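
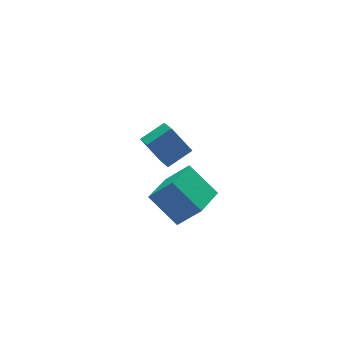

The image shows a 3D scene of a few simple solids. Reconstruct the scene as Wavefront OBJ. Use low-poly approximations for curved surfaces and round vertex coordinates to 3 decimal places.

v 1.188 -2.749 -2.136
v 0.457 -1.377 -0.831
v 0.346 -2 -3.395
v -0.385 -0.628 -2.09
v 2.765 -1.572 -2.49
v 2.034 -0.2 -1.185
v 1.923 -0.823 -3.749
v 1.192 0.549 -2.444
v -0.955 -0.973 2.631
v -1.251 -2.152 3.242
v 0.276 -0.97 3.232
v -0.02 -2.149 3.843
v -0.36 -1.751 1.417
v -0.656 -2.93 2.028
v 0.871 -1.748 2.018
v 0.575 -2.927 2.629
f 2 4 1
f 5 2 1
f 1 4 3
f 3 5 1
f 2 8 4
f 6 2 5
f 6 8 2
f 4 8 3
f 7 5 3
f 3 8 7
f 7 6 5
f 8 6 7
f 10 12 9
f 13 10 9
f 9 12 11
f 11 13 9
f 10 16 12
f 14 10 13
f 14 16 10
f 12 16 11
f 15 13 11
f 11 16 15
f 15 14 13
f 16 14 15



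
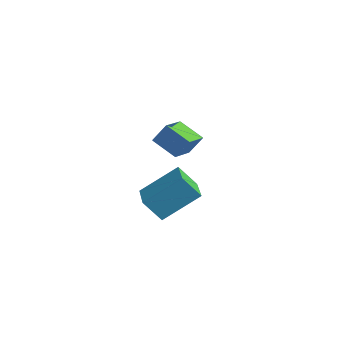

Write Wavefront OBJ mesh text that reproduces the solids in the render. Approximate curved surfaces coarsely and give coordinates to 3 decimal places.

v 0.576 -1.374 -2.164
v 0.012 -1.966 -1.128
v 1.395 0.117 -0.866
v 0.831 -0.475 0.17
v 1.969 -2.325 -1.95
v 1.405 -2.917 -0.914
v 2.788 -0.834 -0.652
v 2.224 -1.426 0.384
v 4.463 -3.683 3.359
v 3.375 -3.982 3.982
v 3.947 -2.518 3.016
v 2.859 -2.817 3.64
v 4.841 -3.263 4.22
v 3.753 -3.562 4.844
v 4.325 -2.098 3.878
v 3.237 -2.397 4.501
f 2 4 1
f 5 2 1
f 1 4 3
f 3 5 1
f 2 8 4
f 6 2 5
f 6 8 2
f 4 8 3
f 7 5 3
f 3 8 7
f 7 6 5
f 8 6 7
f 10 12 9
f 13 10 9
f 9 12 11
f 11 13 9
f 10 16 12
f 14 10 13
f 14 16 10
f 12 16 11
f 15 13 11
f 11 16 15
f 15 14 13
f 16 14 15



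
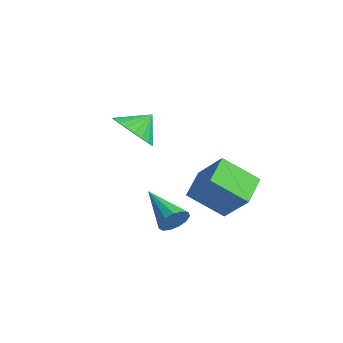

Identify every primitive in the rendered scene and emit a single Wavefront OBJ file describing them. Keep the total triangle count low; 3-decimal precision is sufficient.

v 2.326 -0.455 1.76
v 3.494 -0.116 2.904
v 3.053 0.778 0.652
v 4.221 1.117 1.796
v 3.219 -1.517 1.164
v 4.387 -1.178 2.308
v 3.946 -0.284 0.056
v 5.114 0.055 1.2
v -0.188 -1.924 3.329
v 0.726 -2.334 3.676
v -0.112 -1.076 4.131
v 0.86 -2.072 3.385
v 0.834 -1.787 3.086
v 0.653 -1.523 2.824
v 0.344 -1.321 2.639
v -0.047 -1.21 2.559
v -0.459 -1.208 2.596
v -0.829 -1.315 2.745
v -1.102 -1.515 2.983
v -1.236 -1.777 3.273
v -1.211 -2.062 3.572
v -1.029 -2.326 3.834
v -0.72 -2.528 4.019
v -0.33 -2.639 4.099
v 0.082 -2.641 4.062
v 0.453 -2.534 3.913
v 4.712 -2.879 0.745
v 5.02 -3.072 1.296
v 3.028 -3.021 1.635
v 4.997 -2.701 1.313
v 4.884 -2.387 1.149
v 4.717 -2.229 0.857
v 4.547 -2.277 0.53
v 4.43 -2.517 0.27
v 4.403 -2.871 0.162
v 4.473 -3.228 0.238
v 4.62 -3.474 0.475
v 4.795 -3.532 0.798
v 4.944 -3.382 1.104
f 2 4 1
f 5 2 1
f 1 4 3
f 3 5 1
f 2 8 4
f 6 2 5
f 6 8 2
f 4 8 3
f 7 5 3
f 3 8 7
f 7 6 5
f 8 6 7
f 10 9 12
f 10 12 11
f 12 9 13
f 12 13 11
f 13 9 14
f 13 14 11
f 14 9 15
f 14 15 11
f 15 9 16
f 15 16 11
f 16 9 17
f 16 17 11
f 17 9 18
f 17 18 11
f 18 9 19
f 18 19 11
f 19 9 20
f 19 20 11
f 20 9 21
f 20 21 11
f 21 9 22
f 21 22 11
f 22 9 23
f 22 23 11
f 23 9 24
f 23 24 11
f 24 9 25
f 24 25 11
f 25 9 26
f 25 26 11
f 26 9 10
f 26 10 11
f 28 27 30
f 28 30 29
f 30 27 31
f 30 31 29
f 31 27 32
f 31 32 29
f 32 27 33
f 32 33 29
f 33 27 34
f 33 34 29
f 34 27 35
f 34 35 29
f 35 27 36
f 35 36 29
f 36 27 37
f 36 37 29
f 37 27 38
f 37 38 29
f 38 27 39
f 38 39 29
f 39 27 28
f 39 28 29



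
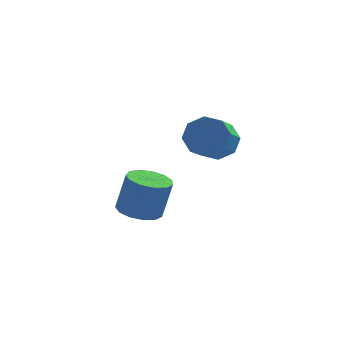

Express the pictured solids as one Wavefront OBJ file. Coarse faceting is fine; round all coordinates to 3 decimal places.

v 0.875 -1.647 1.943
v 1.801 -1.714 2.141
v 1.512 -3.02 3.055
v 0.585 -2.953 2.857
v 1.444 -1.3 2.62
v 1.154 -2.606 3.534
v 0.753 -1.089 2.702
v 0.463 -2.395 3.616
v 0.133 -1.205 2.34
v -0.156 -2.511 3.254
v -0.052 -1.58 1.745
v -0.341 -2.886 2.659
v 0.306 -1.994 1.266
v 0.016 -3.3 2.18
v 0.997 -2.205 1.184
v 0.707 -3.511 2.098
v 1.616 -2.089 1.546
v 1.327 -3.395 2.46
v -2.244 -0.934 -2.65
v -1.517 -1.569 -2.745
v -1.109 -1.362 -1.004
v -1.836 -0.726 -0.91
v -1.306 -1.076 -2.853
v -0.898 -0.869 -1.112
v -1.393 -0.538 -2.897
v -0.985 -0.331 -1.156
v -1.75 -0.126 -2.862
v -1.342 0.081 -1.121
v -2.264 0.03 -2.76
v -1.856 0.237 -1.019
v -2.772 -0.12 -2.623
v -2.364 0.087 -0.883
v -3.112 -0.528 -2.495
v -2.704 -0.321 -0.754
v -3.176 -1.065 -2.416
v -2.768 -0.858 -0.675
v -2.945 -1.56 -2.412
v -2.537 -1.353 -0.671
v -2.491 -1.856 -2.483
v -2.083 -1.649 -0.742
v -1.959 -1.86 -2.607
v -1.551 -1.653 -0.866
f 2 1 5
f 2 5 3
f 3 5 6
f 3 6 4
f 5 1 7
f 5 7 6
f 6 7 8
f 6 8 4
f 7 1 9
f 7 9 8
f 8 9 10
f 8 10 4
f 9 1 11
f 9 11 10
f 10 11 12
f 10 12 4
f 11 1 13
f 11 13 12
f 12 13 14
f 12 14 4
f 13 1 15
f 13 15 14
f 14 15 16
f 14 16 4
f 15 1 17
f 15 17 16
f 16 17 18
f 16 18 4
f 17 1 2
f 17 2 18
f 18 2 3
f 18 3 4
f 20 19 23
f 20 23 21
f 21 23 24
f 21 24 22
f 23 19 25
f 23 25 24
f 24 25 26
f 24 26 22
f 25 19 27
f 25 27 26
f 26 27 28
f 26 28 22
f 27 19 29
f 27 29 28
f 28 29 30
f 28 30 22
f 29 19 31
f 29 31 30
f 30 31 32
f 30 32 22
f 31 19 33
f 31 33 32
f 32 33 34
f 32 34 22
f 33 19 35
f 33 35 34
f 34 35 36
f 34 36 22
f 35 19 37
f 35 37 36
f 36 37 38
f 36 38 22
f 37 19 39
f 37 39 38
f 38 39 40
f 38 40 22
f 39 19 41
f 39 41 40
f 40 41 42
f 40 42 22
f 41 19 20
f 41 20 42
f 42 20 21
f 42 21 22



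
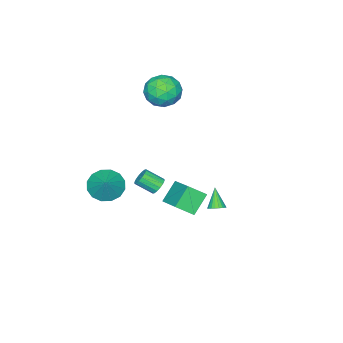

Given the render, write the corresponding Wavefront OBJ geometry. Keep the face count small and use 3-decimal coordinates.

v -1.524 -3.188 -3.858
v -1.08 -3.252 -4.257
v -0.572 -4.196 -3.54
v -1.016 -4.132 -3.142
v -0.976 -3.041 -4.054
v -0.468 -3.986 -3.337
v -1.019 -2.87 -3.798
v -0.51 -3.814 -3.081
v -1.197 -2.784 -3.559
v -0.688 -3.728 -2.842
v -1.463 -2.806 -3.4
v -0.954 -3.751 -2.683
v -1.745 -2.931 -3.363
v -1.236 -3.875 -2.646
v -1.968 -3.124 -3.46
v -1.46 -4.068 -2.743
v -2.072 -3.334 -3.663
v -1.564 -4.279 -2.946
v -2.03 -3.506 -3.919
v -1.521 -4.45 -3.202
v -1.852 -3.592 -4.158
v -1.343 -4.536 -3.441
v -1.586 -3.569 -4.317
v -1.077 -4.514 -3.6
v -1.304 -3.445 -4.354
v -0.795 -4.389 -3.637
v -3.402 -3.321 3.483
v -2.776 -2.498 4.068
v -1.904 -4.522 3.572
v -1.278 -3.699 4.157
v -2.204 -4.227 4.683
v -3.13 -3.484 4.628
v -1.55 -3.536 3.012
v -2.476 -2.793 2.957
v -1.632 -2.63 3.777
v -2.036 -3.058 4.81
v -2.644 -3.962 2.83
v -3.048 -4.39 3.863
v -3.221 -2.804 3.768
v -1.459 -4.216 3.872
v -2.003 -4.526 4.181
v -1.636 -4.043 4.525
v -3.428 -3.384 4.097
v -3.061 -2.9 4.441
v -2.724 -3.916 4.802
v -1.619 -4.12 3.199
v -1.252 -3.636 3.543
v -3.044 -2.977 3.115
v -2.677 -2.494 3.459
v -1.956 -3.104 2.838
v -2.18 -2.398 3.941
v -1.3 -3.104 3.993
v -1.46 -3.008 3.32
v -2.004 -2.572 3.288
v -2.418 -2.649 4.548
v -1.537 -3.355 4.6
v -2.081 -3.665 4.909
v -2.625 -3.229 4.877
v -1.745 -2.727 4.377
v -3.143 -3.665 3.04
v -2.262 -4.371 3.092
v -2.055 -3.791 2.763
v -2.599 -3.355 2.731
v -3.38 -3.916 3.647
v -2.5 -4.622 3.699
v -2.676 -4.448 4.352
v -3.22 -4.012 4.32
v -2.935 -4.293 3.263
v -0.415 -1.061 -1.664
v 0.45 0.551 -0.785
v -1.12 -0.277 -2.407
v -0.255 1.335 -1.528
v 0.695 -1.075 -2.732
v 1.56 0.537 -1.853
v -0.01 -0.291 -3.475
v 0.855 1.321 -2.596
v 1.391 3.289 -0.655
v 1.767 2.93 -0.651
v 0.829 2.711 0.415
v 1.851 3.084 -0.524
v 1.854 3.274 -0.42
v 1.778 3.466 -0.357
v 1.635 3.627 -0.345
v 1.449 3.73 -0.387
v 1.254 3.757 -0.475
v 1.082 3.702 -0.594
v 0.963 3.577 -0.724
v 0.919 3.401 -0.842
v 0.956 3.206 -0.928
v 1.068 3.025 -0.967
v 1.236 2.89 -0.951
v 1.431 2.824 -0.885
v 1.619 2.838 -0.779
v 3.08 -3.142 -0.928
v 3.913 -3.814 -1.137
v 3.94 -2.418 0.168
v 3.988 -3.376 -1.485
v 3.819 -2.875 -1.684
v 3.453 -2.446 -1.68
v 2.987 -2.203 -1.475
v 2.546 -2.212 -1.123
v 2.248 -2.47 -0.719
v 2.173 -2.908 -0.371
v 2.341 -3.409 -0.173
v 2.707 -3.838 -0.177
v 3.174 -4.08 -0.382
v 3.615 -4.072 -0.734
f 2 1 5
f 2 5 3
f 3 5 6
f 3 6 4
f 5 1 7
f 5 7 6
f 6 7 8
f 6 8 4
f 7 1 9
f 7 9 8
f 8 9 10
f 8 10 4
f 9 1 11
f 9 11 10
f 10 11 12
f 10 12 4
f 11 1 13
f 11 13 12
f 12 13 14
f 12 14 4
f 13 1 15
f 13 15 14
f 14 15 16
f 14 16 4
f 15 1 17
f 15 17 16
f 16 17 18
f 16 18 4
f 17 1 19
f 17 19 18
f 18 19 20
f 18 20 4
f 19 1 21
f 19 21 20
f 20 21 22
f 20 22 4
f 21 1 23
f 21 23 22
f 22 23 24
f 22 24 4
f 23 1 25
f 23 25 24
f 24 25 26
f 24 26 4
f 25 1 2
f 25 2 26
f 26 2 3
f 26 3 4
f 27 64 43
f 64 38 67
f 43 67 32
f 64 67 43
f 27 43 39
f 43 32 44
f 39 44 28
f 43 44 39
f 27 39 48
f 39 28 49
f 48 49 34
f 39 49 48
f 27 48 60
f 48 34 63
f 60 63 37
f 48 63 60
f 27 60 64
f 60 37 68
f 64 68 38
f 60 68 64
f 28 44 55
f 44 32 58
f 55 58 36
f 44 58 55
f 32 67 45
f 67 38 66
f 45 66 31
f 67 66 45
f 38 68 65
f 68 37 61
f 65 61 29
f 68 61 65
f 37 63 62
f 63 34 50
f 62 50 33
f 63 50 62
f 34 49 54
f 49 28 51
f 54 51 35
f 49 51 54
f 30 56 42
f 56 36 57
f 42 57 31
f 56 57 42
f 30 42 40
f 42 31 41
f 40 41 29
f 42 41 40
f 30 40 47
f 40 29 46
f 47 46 33
f 40 46 47
f 30 47 52
f 47 33 53
f 52 53 35
f 47 53 52
f 30 52 56
f 52 35 59
f 56 59 36
f 52 59 56
f 31 57 45
f 57 36 58
f 45 58 32
f 57 58 45
f 29 41 65
f 41 31 66
f 65 66 38
f 41 66 65
f 33 46 62
f 46 29 61
f 62 61 37
f 46 61 62
f 35 53 54
f 53 33 50
f 54 50 34
f 53 50 54
f 36 59 55
f 59 35 51
f 55 51 28
f 59 51 55
f 70 72 69
f 73 70 69
f 69 72 71
f 71 73 69
f 70 76 72
f 74 70 73
f 74 76 70
f 72 76 71
f 75 73 71
f 71 76 75
f 75 74 73
f 76 74 75
f 78 77 80
f 78 80 79
f 80 77 81
f 80 81 79
f 81 77 82
f 81 82 79
f 82 77 83
f 82 83 79
f 83 77 84
f 83 84 79
f 84 77 85
f 84 85 79
f 85 77 86
f 85 86 79
f 86 77 87
f 86 87 79
f 87 77 88
f 87 88 79
f 88 77 89
f 88 89 79
f 89 77 90
f 89 90 79
f 90 77 91
f 90 91 79
f 91 77 92
f 91 92 79
f 92 77 93
f 92 93 79
f 93 77 78
f 93 78 79
f 95 94 97
f 95 97 96
f 97 94 98
f 97 98 96
f 98 94 99
f 98 99 96
f 99 94 100
f 99 100 96
f 100 94 101
f 100 101 96
f 101 94 102
f 101 102 96
f 102 94 103
f 102 103 96
f 103 94 104
f 103 104 96
f 104 94 105
f 104 105 96
f 105 94 106
f 105 106 96
f 106 94 107
f 106 107 96
f 107 94 95
f 107 95 96



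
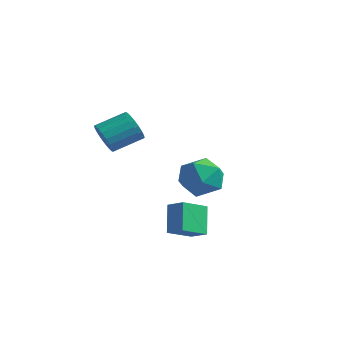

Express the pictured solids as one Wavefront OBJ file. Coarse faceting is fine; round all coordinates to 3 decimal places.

v -1.846 2.246 0.73
v -1.194 2.615 -0.137
v -1.986 0.585 -0.083
v -1.334 0.954 -0.95
v -0.874 0.803 0.089
v -0.788 1.829 0.591
v -2.392 1.371 -0.811
v -2.306 2.397 -0.309
v -1.532 2.074 -1.09
v -0.593 1.723 -0.533
v -2.587 1.477 0.313
v -1.648 1.126 0.87
v -0.11 -2.381 -1.385
v -0.677 -1.67 -0.243
v 0.181 -1.193 -1.98
v -0.386 -0.482 -0.838
v 0.706 -2.378 -0.982
v 0.139 -1.667 0.16
v 0.997 -1.19 -1.577
v 0.43 -0.479 -0.435
v -2.483 -3.469 3.61
v -2.147 -3.914 4.141
v -1.5 -2.756 4.701
v -1.837 -2.311 4.17
v -1.92 -3.916 3.884
v -1.273 -2.758 4.444
v -1.805 -3.831 3.573
v -1.158 -2.672 4.133
v -1.824 -3.673 3.27
v -1.177 -2.515 3.83
v -1.973 -3.475 3.033
v -1.326 -2.317 3.593
v -2.224 -3.276 2.911
v -1.577 -2.118 3.471
v -2.526 -3.115 2.928
v -1.879 -1.957 3.487
v -2.82 -3.024 3.079
v -2.173 -1.866 3.639
v -3.047 -3.022 3.336
v -2.4 -1.864 3.896
v -3.162 -3.108 3.647
v -2.515 -1.949 4.207
v -3.143 -3.265 3.95
v -2.496 -2.107 4.51
v -2.994 -3.463 4.187
v -2.347 -2.305 4.747
v -2.743 -3.662 4.309
v -2.096 -2.504 4.869
v -2.441 -3.823 4.293
v -1.794 -2.665 4.852
f 1 12 6
f 1 6 2
f 1 2 8
f 1 8 11
f 1 11 12
f 2 6 10
f 6 12 5
f 12 11 3
f 11 8 7
f 8 2 9
f 4 10 5
f 4 5 3
f 4 3 7
f 4 7 9
f 4 9 10
f 5 10 6
f 3 5 12
f 7 3 11
f 9 7 8
f 10 9 2
f 14 16 13
f 17 14 13
f 13 16 15
f 15 17 13
f 14 20 16
f 18 14 17
f 18 20 14
f 16 20 15
f 19 17 15
f 15 20 19
f 19 18 17
f 20 18 19
f 22 21 25
f 22 25 23
f 23 25 26
f 23 26 24
f 25 21 27
f 25 27 26
f 26 27 28
f 26 28 24
f 27 21 29
f 27 29 28
f 28 29 30
f 28 30 24
f 29 21 31
f 29 31 30
f 30 31 32
f 30 32 24
f 31 21 33
f 31 33 32
f 32 33 34
f 32 34 24
f 33 21 35
f 33 35 34
f 34 35 36
f 34 36 24
f 35 21 37
f 35 37 36
f 36 37 38
f 36 38 24
f 37 21 39
f 37 39 38
f 38 39 40
f 38 40 24
f 39 21 41
f 39 41 40
f 40 41 42
f 40 42 24
f 41 21 43
f 41 43 42
f 42 43 44
f 42 44 24
f 43 21 45
f 43 45 44
f 44 45 46
f 44 46 24
f 45 21 47
f 45 47 46
f 46 47 48
f 46 48 24
f 47 21 49
f 47 49 48
f 48 49 50
f 48 50 24
f 49 21 22
f 49 22 50
f 50 22 23
f 50 23 24



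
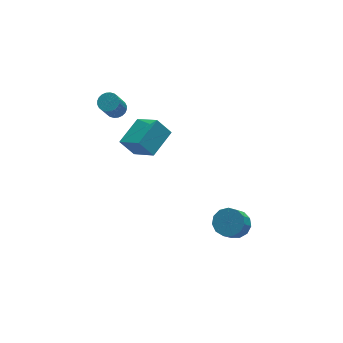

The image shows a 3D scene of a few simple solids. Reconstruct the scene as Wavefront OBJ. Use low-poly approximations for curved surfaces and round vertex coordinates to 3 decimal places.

v 1.443 -0.662 -4.171
v 2.014 -1.097 -4.115
v 1.349 -1.812 -2.873
v 0.777 -1.378 -2.929
v 2.094 -0.772 -3.885
v 1.429 -1.488 -2.643
v 1.968 -0.413 -3.746
v 1.302 -1.128 -2.504
v 1.674 -0.133 -3.741
v 1.009 -0.848 -2.5
v 1.307 -0.021 -3.874
v 0.642 -0.736 -2.632
v 0.984 -0.112 -4.1
v 0.318 -0.828 -2.859
v 0.806 -0.379 -4.349
v 0.14 -1.094 -3.108
v 0.83 -0.735 -4.541
v 0.164 -1.45 -3.3
v 1.049 -1.068 -4.616
v 0.383 -1.784 -3.375
v 1.393 -1.273 -4.549
v 0.727 -1.988 -3.308
v 1.753 -1.283 -4.362
v 1.087 -1.999 -3.121
v -2.364 3.562 -0.646
v -1.874 2.412 0.219
v -1.189 4.388 -0.213
v -0.699 3.238 0.651
v -1.821 3.202 -1.431
v -1.331 2.052 -0.567
v -0.646 4.028 -0.999
v -0.156 2.878 -0.134
v -2.295 4.102 1.31
v -1.837 3.964 1.456
v -2.347 3.481 2.597
v -2.805 3.618 2.45
v -1.847 4.145 1.528
v -2.358 3.662 2.669
v -1.926 4.32 1.567
v -2.436 3.837 2.708
v -2.061 4.461 1.567
v -2.571 3.978 2.707
v -2.231 4.547 1.527
v -2.741 4.064 2.668
v -2.411 4.566 1.454
v -2.921 4.083 2.595
v -2.573 4.514 1.359
v -3.084 4.031 2.5
v -2.693 4.399 1.257
v -3.204 3.916 2.398
v -2.753 4.239 1.163
v -3.263 3.756 2.304
v -2.742 4.058 1.091
v -3.253 3.575 2.232
v -2.664 3.883 1.052
v -3.174 3.4 2.193
v -2.529 3.742 1.053
v -3.039 3.259 2.193
v -2.359 3.656 1.092
v -2.869 3.173 2.233
v -2.179 3.637 1.165
v -2.689 3.154 2.306
v -2.016 3.689 1.26
v -2.527 3.206 2.401
v -1.896 3.804 1.362
v -2.407 3.321 2.503
f 2 1 5
f 2 5 3
f 3 5 6
f 3 6 4
f 5 1 7
f 5 7 6
f 6 7 8
f 6 8 4
f 7 1 9
f 7 9 8
f 8 9 10
f 8 10 4
f 9 1 11
f 9 11 10
f 10 11 12
f 10 12 4
f 11 1 13
f 11 13 12
f 12 13 14
f 12 14 4
f 13 1 15
f 13 15 14
f 14 15 16
f 14 16 4
f 15 1 17
f 15 17 16
f 16 17 18
f 16 18 4
f 17 1 19
f 17 19 18
f 18 19 20
f 18 20 4
f 19 1 21
f 19 21 20
f 20 21 22
f 20 22 4
f 21 1 23
f 21 23 22
f 22 23 24
f 22 24 4
f 23 1 2
f 23 2 24
f 24 2 3
f 24 3 4
f 26 28 25
f 29 26 25
f 25 28 27
f 27 29 25
f 26 32 28
f 30 26 29
f 30 32 26
f 28 32 27
f 31 29 27
f 27 32 31
f 31 30 29
f 32 30 31
f 34 33 37
f 34 37 35
f 35 37 38
f 35 38 36
f 37 33 39
f 37 39 38
f 38 39 40
f 38 40 36
f 39 33 41
f 39 41 40
f 40 41 42
f 40 42 36
f 41 33 43
f 41 43 42
f 42 43 44
f 42 44 36
f 43 33 45
f 43 45 44
f 44 45 46
f 44 46 36
f 45 33 47
f 45 47 46
f 46 47 48
f 46 48 36
f 47 33 49
f 47 49 48
f 48 49 50
f 48 50 36
f 49 33 51
f 49 51 50
f 50 51 52
f 50 52 36
f 51 33 53
f 51 53 52
f 52 53 54
f 52 54 36
f 53 33 55
f 53 55 54
f 54 55 56
f 54 56 36
f 55 33 57
f 55 57 56
f 56 57 58
f 56 58 36
f 57 33 59
f 57 59 58
f 58 59 60
f 58 60 36
f 59 33 61
f 59 61 60
f 60 61 62
f 60 62 36
f 61 33 63
f 61 63 62
f 62 63 64
f 62 64 36
f 63 33 65
f 63 65 64
f 64 65 66
f 64 66 36
f 65 33 34
f 65 34 66
f 66 34 35
f 66 35 36



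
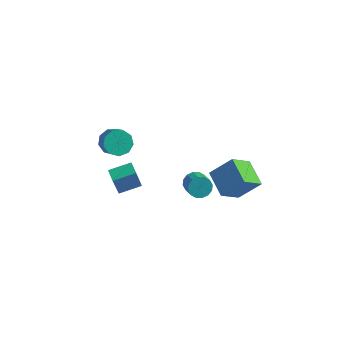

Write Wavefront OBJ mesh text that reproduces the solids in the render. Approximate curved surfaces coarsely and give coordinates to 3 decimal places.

v -3.721 1.604 0.503
v -3.018 1.53 -0.071
v -2.217 0.662 1.023
v -2.919 0.736 1.597
v -2.952 2.038 0.283
v -2.15 1.17 1.377
v -3.245 2.342 0.74
v -2.443 1.475 1.834
v -3.761 2.302 1.086
v -2.959 1.434 2.18
v -4.258 1.934 1.159
v -3.456 1.067 2.253
v -4.504 1.412 0.925
v -3.702 0.545 2.019
v -4.383 0.98 0.494
v -3.582 0.112 1.588
v -3.953 0.84 0.067
v -3.151 -0.028 1.161
v -3.414 1.057 -0.156
v -2.612 0.189 0.938
v -2.512 -0.167 -2.477
v -2.538 -0.857 -0.473
v -3.096 0.419 -2.283
v -3.122 -0.27 -0.279
v -1.458 0.77 -2.141
v -1.484 0.081 -0.137
v -2.042 1.357 -1.947
v -2.068 0.667 0.057
v 2.123 0.486 0.232
v 2.47 1.053 0.558
v 3.144 0.321 1.114
v 2.797 -0.246 0.788
v 2.18 0.965 0.793
v 2.854 0.233 1.349
v 1.876 0.749 0.878
v 2.549 0.017 1.434
v 1.637 0.463 0.789
v 2.311 -0.269 1.346
v 1.529 0.182 0.552
v 2.203 -0.55 1.108
v 1.58 -0.017 0.228
v 2.254 -0.749 0.785
v 1.776 -0.081 -0.094
v 2.45 -0.813 0.462
v 2.066 0.007 -0.329
v 2.74 -0.725 0.227
v 2.371 0.223 -0.414
v 3.044 -0.509 0.142
v 2.609 0.509 -0.326
v 3.283 -0.223 0.231
v 2.717 0.79 -0.088
v 3.391 0.058 0.468
v 2.666 0.989 0.235
v 3.34 0.257 0.792
v 4.187 2.167 -2.076
v 3.6 0.905 -0.843
v 2.925 3.294 -1.523
v 2.338 2.032 -0.29
v 5.342 2.848 -0.83
v 4.755 1.586 0.403
v 4.08 3.975 -0.277
v 3.493 2.713 0.956
f 2 1 5
f 2 5 3
f 3 5 6
f 3 6 4
f 5 1 7
f 5 7 6
f 6 7 8
f 6 8 4
f 7 1 9
f 7 9 8
f 8 9 10
f 8 10 4
f 9 1 11
f 9 11 10
f 10 11 12
f 10 12 4
f 11 1 13
f 11 13 12
f 12 13 14
f 12 14 4
f 13 1 15
f 13 15 14
f 14 15 16
f 14 16 4
f 15 1 17
f 15 17 16
f 16 17 18
f 16 18 4
f 17 1 19
f 17 19 18
f 18 19 20
f 18 20 4
f 19 1 2
f 19 2 20
f 20 2 3
f 20 3 4
f 22 24 21
f 25 22 21
f 21 24 23
f 23 25 21
f 22 28 24
f 26 22 25
f 26 28 22
f 24 28 23
f 27 25 23
f 23 28 27
f 27 26 25
f 28 26 27
f 30 29 33
f 30 33 31
f 31 33 34
f 31 34 32
f 33 29 35
f 33 35 34
f 34 35 36
f 34 36 32
f 35 29 37
f 35 37 36
f 36 37 38
f 36 38 32
f 37 29 39
f 37 39 38
f 38 39 40
f 38 40 32
f 39 29 41
f 39 41 40
f 40 41 42
f 40 42 32
f 41 29 43
f 41 43 42
f 42 43 44
f 42 44 32
f 43 29 45
f 43 45 44
f 44 45 46
f 44 46 32
f 45 29 47
f 45 47 46
f 46 47 48
f 46 48 32
f 47 29 49
f 47 49 48
f 48 49 50
f 48 50 32
f 49 29 51
f 49 51 50
f 50 51 52
f 50 52 32
f 51 29 53
f 51 53 52
f 52 53 54
f 52 54 32
f 53 29 30
f 53 30 54
f 54 30 31
f 54 31 32
f 56 58 55
f 59 56 55
f 55 58 57
f 57 59 55
f 56 62 58
f 60 56 59
f 60 62 56
f 58 62 57
f 61 59 57
f 57 62 61
f 61 60 59
f 62 60 61



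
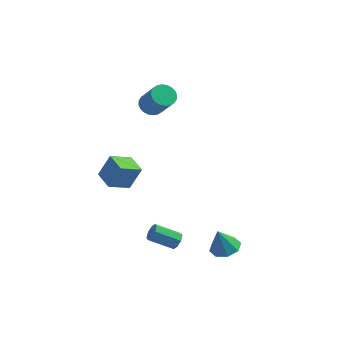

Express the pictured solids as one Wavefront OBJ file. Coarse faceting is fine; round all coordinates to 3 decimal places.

v -5.059 -0.11 -1.891
v -4.402 0.276 -0.327
v -4.091 0.999 -2.57
v -3.435 1.384 -1.005
v -4.025 -1.124 -2.075
v -3.369 -0.739 -0.51
v -3.058 -0.016 -2.753
v -2.401 0.37 -1.189
v 0.999 -3.148 -4.366
v 1.336 -3.497 -3.997
v -0.102 -3.981 -3.144
v -0.439 -3.632 -3.514
v 1.285 -3.062 -3.835
v -0.152 -3.546 -2.982
v 1.067 -2.677 -3.984
v -0.37 -3.162 -3.131
v 0.808 -2.568 -4.358
v -0.629 -3.053 -3.505
v 0.662 -2.799 -4.736
v -0.776 -3.283 -3.883
v 0.712 -3.234 -4.898
v -0.725 -3.718 -4.045
v 0.93 -3.618 -4.749
v -0.507 -4.103 -3.896
v 1.189 -3.727 -4.375
v -0.248 -4.212 -3.522
v -2.774 3.344 2.718
v -2.284 4.038 2.735
v -1.196 3.23 4.339
v -1.686 2.536 4.322
v -2.527 4.125 2.943
v -1.439 3.318 4.548
v -2.807 4.093 3.117
v -1.719 3.286 4.722
v -3.082 3.947 3.231
v -1.995 3.14 4.835
v -3.311 3.709 3.266
v -2.223 2.902 4.87
v -3.458 3.416 3.218
v -2.37 2.608 4.822
v -3.5 3.111 3.093
v -2.412 2.304 4.698
v -3.432 2.842 2.912
v -2.344 2.035 4.516
v -3.264 2.65 2.701
v -2.176 1.842 4.305
v -3.021 2.562 2.492
v -1.933 1.755 4.097
v -2.741 2.594 2.318
v -1.653 1.787 3.923
v -2.465 2.74 2.205
v -1.378 1.933 3.809
v -2.237 2.978 2.17
v -1.149 2.171 3.774
v -2.09 3.272 2.218
v -1.002 2.464 3.822
v -2.048 3.576 2.342
v -0.96 2.769 3.947
v -2.116 3.845 2.524
v -1.028 3.038 4.128
v 4.077 -3.59 -3.786
v 4.925 -3.211 -3.506
v 3.703 -3.93 -2.194
v 4.38 -2.706 -3.526
v 3.658 -2.72 -3.699
v 3.182 -3.243 -3.922
v 3.23 -3.97 -4.066
v 3.774 -4.474 -4.046
v 4.496 -4.461 -3.873
v 4.972 -3.938 -3.649
f 2 4 1
f 5 2 1
f 1 4 3
f 3 5 1
f 2 8 4
f 6 2 5
f 6 8 2
f 4 8 3
f 7 5 3
f 3 8 7
f 7 6 5
f 8 6 7
f 10 9 13
f 10 13 11
f 11 13 14
f 11 14 12
f 13 9 15
f 13 15 14
f 14 15 16
f 14 16 12
f 15 9 17
f 15 17 16
f 16 17 18
f 16 18 12
f 17 9 19
f 17 19 18
f 18 19 20
f 18 20 12
f 19 9 21
f 19 21 20
f 20 21 22
f 20 22 12
f 21 9 23
f 21 23 22
f 22 23 24
f 22 24 12
f 23 9 25
f 23 25 24
f 24 25 26
f 24 26 12
f 25 9 10
f 25 10 26
f 26 10 11
f 26 11 12
f 28 27 31
f 28 31 29
f 29 31 32
f 29 32 30
f 31 27 33
f 31 33 32
f 32 33 34
f 32 34 30
f 33 27 35
f 33 35 34
f 34 35 36
f 34 36 30
f 35 27 37
f 35 37 36
f 36 37 38
f 36 38 30
f 37 27 39
f 37 39 38
f 38 39 40
f 38 40 30
f 39 27 41
f 39 41 40
f 40 41 42
f 40 42 30
f 41 27 43
f 41 43 42
f 42 43 44
f 42 44 30
f 43 27 45
f 43 45 44
f 44 45 46
f 44 46 30
f 45 27 47
f 45 47 46
f 46 47 48
f 46 48 30
f 47 27 49
f 47 49 48
f 48 49 50
f 48 50 30
f 49 27 51
f 49 51 50
f 50 51 52
f 50 52 30
f 51 27 53
f 51 53 52
f 52 53 54
f 52 54 30
f 53 27 55
f 53 55 54
f 54 55 56
f 54 56 30
f 55 27 57
f 55 57 56
f 56 57 58
f 56 58 30
f 57 27 59
f 57 59 58
f 58 59 60
f 58 60 30
f 59 27 28
f 59 28 60
f 60 28 29
f 60 29 30
f 62 61 64
f 62 64 63
f 64 61 65
f 64 65 63
f 65 61 66
f 65 66 63
f 66 61 67
f 66 67 63
f 67 61 68
f 67 68 63
f 68 61 69
f 68 69 63
f 69 61 70
f 69 70 63
f 70 61 62
f 70 62 63



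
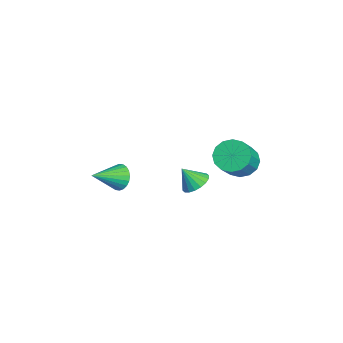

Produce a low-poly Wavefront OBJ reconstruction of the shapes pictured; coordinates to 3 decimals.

v 1.649 2.106 -3.741
v 2.437 1.937 -3.668
v 1.411 1.434 -2.739
v 2.402 2.238 -3.474
v 2.217 2.514 -3.333
v 1.92 2.709 -3.272
v 1.569 2.784 -3.305
v 1.234 2.725 -3.424
v 0.981 2.544 -3.605
v 0.86 2.276 -3.814
v 0.895 1.974 -4.008
v 1.08 1.699 -4.149
v 1.377 1.504 -4.21
v 1.728 1.429 -4.177
v 2.063 1.487 -4.058
v 2.316 1.669 -3.877
v 1.822 4.333 -2.179
v 2.251 3.736 -2.827
v 3.407 3.049 -1.428
v 2.978 3.647 -0.781
v 2.524 4.164 -2.842
v 3.679 3.477 -1.443
v 2.608 4.637 -2.68
v 3.764 3.95 -1.281
v 2.482 5.028 -2.383
v 3.638 4.342 -0.985
v 2.179 5.234 -2.032
v 3.335 4.547 -0.633
v 1.781 5.198 -1.721
v 2.936 4.512 -0.322
v 1.393 4.931 -1.532
v 2.549 4.244 -0.133
v 1.121 4.503 -1.517
v 2.276 3.816 -0.118
v 1.036 4.03 -1.679
v 2.192 3.343 -0.28
v 1.162 3.638 -1.975
v 2.318 2.952 -0.577
v 1.465 3.433 -2.327
v 2.621 2.746 -0.928
v 1.864 3.468 -2.638
v 3.019 2.782 -1.239
v 0.549 -1.587 -3.703
v 1.047 -1.123 -3.264
v 1.191 -3.053 -2.877
v 0.791 -1.13 -3.079
v 0.498 -1.208 -2.989
v 0.213 -1.343 -3.007
v -0.021 -1.515 -3.132
v -0.168 -1.698 -3.343
v -0.206 -1.865 -3.609
v -0.129 -1.989 -3.889
v 0.052 -2.052 -4.141
v 0.308 -2.044 -4.326
v 0.601 -1.967 -4.416
v 0.886 -1.832 -4.398
v 1.12 -1.659 -4.274
v 1.267 -1.476 -4.062
v 1.305 -1.31 -3.796
v 1.228 -1.185 -3.516
f 2 1 4
f 2 4 3
f 4 1 5
f 4 5 3
f 5 1 6
f 5 6 3
f 6 1 7
f 6 7 3
f 7 1 8
f 7 8 3
f 8 1 9
f 8 9 3
f 9 1 10
f 9 10 3
f 10 1 11
f 10 11 3
f 11 1 12
f 11 12 3
f 12 1 13
f 12 13 3
f 13 1 14
f 13 14 3
f 14 1 15
f 14 15 3
f 15 1 16
f 15 16 3
f 16 1 2
f 16 2 3
f 18 17 21
f 18 21 19
f 19 21 22
f 19 22 20
f 21 17 23
f 21 23 22
f 22 23 24
f 22 24 20
f 23 17 25
f 23 25 24
f 24 25 26
f 24 26 20
f 25 17 27
f 25 27 26
f 26 27 28
f 26 28 20
f 27 17 29
f 27 29 28
f 28 29 30
f 28 30 20
f 29 17 31
f 29 31 30
f 30 31 32
f 30 32 20
f 31 17 33
f 31 33 32
f 32 33 34
f 32 34 20
f 33 17 35
f 33 35 34
f 34 35 36
f 34 36 20
f 35 17 37
f 35 37 36
f 36 37 38
f 36 38 20
f 37 17 39
f 37 39 38
f 38 39 40
f 38 40 20
f 39 17 41
f 39 41 40
f 40 41 42
f 40 42 20
f 41 17 18
f 41 18 42
f 42 18 19
f 42 19 20
f 44 43 46
f 44 46 45
f 46 43 47
f 46 47 45
f 47 43 48
f 47 48 45
f 48 43 49
f 48 49 45
f 49 43 50
f 49 50 45
f 50 43 51
f 50 51 45
f 51 43 52
f 51 52 45
f 52 43 53
f 52 53 45
f 53 43 54
f 53 54 45
f 54 43 55
f 54 55 45
f 55 43 56
f 55 56 45
f 56 43 57
f 56 57 45
f 57 43 58
f 57 58 45
f 58 43 59
f 58 59 45
f 59 43 60
f 59 60 45
f 60 43 44
f 60 44 45



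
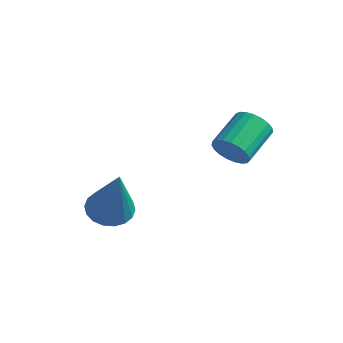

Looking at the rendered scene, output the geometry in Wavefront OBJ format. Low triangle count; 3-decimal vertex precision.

v -2.192 -1.249 0.489
v -1.718 -0.829 0.397
v -1.468 -1.691 2.211
v -1.92 -0.671 0.523
v -2.175 -0.628 0.641
v -2.434 -0.708 0.729
v -2.645 -0.895 0.77
v -2.766 -1.152 0.755
v -2.773 -1.429 0.687
v -2.666 -1.67 0.58
v -2.464 -1.827 0.455
v -2.209 -1.871 0.336
v -1.95 -1.791 0.248
v -1.739 -1.603 0.208
v -1.618 -1.346 0.223
v -1.61 -1.07 0.29
v 0.804 -0.258 3.319
v 1.176 -0.083 2.983
v 1.087 0.953 3.426
v 0.716 0.778 3.761
v 0.99 -0.049 2.868
v 0.902 0.986 3.311
v 0.773 -0.052 2.831
v 0.685 0.984 3.274
v 0.561 -0.09 2.878
v 0.473 0.945 3.321
v 0.392 -0.158 3.002
v 0.303 0.878 3.445
v 0.293 -0.242 3.18
v 0.204 0.794 3.623
v 0.283 -0.33 3.382
v 0.194 0.706 3.825
v 0.363 -0.404 3.573
v 0.274 0.631 4.016
v 0.519 -0.454 3.72
v 0.431 0.582 4.163
v 0.725 -0.47 3.798
v 0.636 0.566 4.241
v 0.944 -0.449 3.793
v 0.856 0.587 4.236
v 1.14 -0.395 3.706
v 1.051 0.641 4.149
v 1.277 -0.317 3.552
v 1.188 0.719 3.995
v 1.332 -0.229 3.357
v 1.243 0.807 3.8
v 1.296 -0.146 3.156
v 1.208 0.889 3.599
f 2 1 4
f 2 4 3
f 4 1 5
f 4 5 3
f 5 1 6
f 5 6 3
f 6 1 7
f 6 7 3
f 7 1 8
f 7 8 3
f 8 1 9
f 8 9 3
f 9 1 10
f 9 10 3
f 10 1 11
f 10 11 3
f 11 1 12
f 11 12 3
f 12 1 13
f 12 13 3
f 13 1 14
f 13 14 3
f 14 1 15
f 14 15 3
f 15 1 16
f 15 16 3
f 16 1 2
f 16 2 3
f 18 17 21
f 18 21 19
f 19 21 22
f 19 22 20
f 21 17 23
f 21 23 22
f 22 23 24
f 22 24 20
f 23 17 25
f 23 25 24
f 24 25 26
f 24 26 20
f 25 17 27
f 25 27 26
f 26 27 28
f 26 28 20
f 27 17 29
f 27 29 28
f 28 29 30
f 28 30 20
f 29 17 31
f 29 31 30
f 30 31 32
f 30 32 20
f 31 17 33
f 31 33 32
f 32 33 34
f 32 34 20
f 33 17 35
f 33 35 34
f 34 35 36
f 34 36 20
f 35 17 37
f 35 37 36
f 36 37 38
f 36 38 20
f 37 17 39
f 37 39 38
f 38 39 40
f 38 40 20
f 39 17 41
f 39 41 40
f 40 41 42
f 40 42 20
f 41 17 43
f 41 43 42
f 42 43 44
f 42 44 20
f 43 17 45
f 43 45 44
f 44 45 46
f 44 46 20
f 45 17 47
f 45 47 46
f 46 47 48
f 46 48 20
f 47 17 18
f 47 18 48
f 48 18 19
f 48 19 20



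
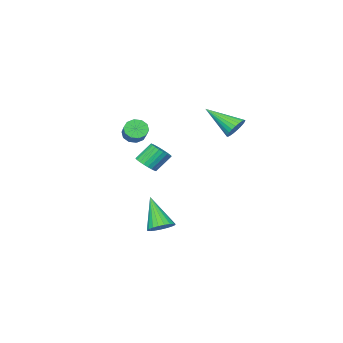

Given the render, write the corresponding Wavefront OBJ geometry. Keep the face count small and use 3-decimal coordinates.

v -1.715 -1.9 0.799
v -1.278 -1.802 0.301
v -0.707 -0.882 0.983
v -1.145 -0.98 1.481
v -1.603 -1.553 0.237
v -1.032 -0.633 0.919
v -1.971 -1.437 0.387
v -1.4 -0.517 1.07
v -2.241 -1.497 0.695
v -1.67 -0.577 1.378
v -2.31 -1.712 1.043
v -1.74 -0.792 1.725
v -2.153 -1.998 1.297
v -1.582 -1.078 1.979
v -1.828 -2.247 1.361
v -1.257 -1.327 2.043
v -1.46 -2.363 1.21
v -0.889 -1.443 1.893
v -1.19 -2.303 0.902
v -0.619 -1.383 1.585
v -1.12 -2.088 0.555
v -0.55 -1.168 1.237
v -3.511 4.236 2.345
v -2.84 4.481 2.252
v -2.789 2.684 3.455
v -2.915 4.615 2.487
v -3.08 4.691 2.701
v -3.311 4.697 2.861
v -3.573 4.634 2.942
v -3.825 4.51 2.932
v -4.029 4.344 2.833
v -4.154 4.162 2.66
v -4.181 3.991 2.438
v -4.106 3.858 2.203
v -3.941 3.782 1.989
v -3.71 3.775 1.829
v -3.448 3.838 1.748
v -3.196 3.962 1.758
v -2.992 4.128 1.857
v -2.867 4.31 2.03
v -0.798 1.532 -4.813
v -0.09 1.733 -4.586
v -1.022 0.328 -3.047
v -0.27 1.962 -4.453
v -0.541 2.116 -4.382
v -0.856 2.17 -4.386
v -1.162 2.114 -4.463
v -1.404 1.956 -4.601
v -1.542 1.726 -4.776
v -1.551 1.462 -4.957
v -1.429 1.21 -5.113
v -1.199 1.014 -5.218
v -0.899 0.908 -5.252
v -0.581 0.909 -5.211
v -0.301 1.019 -5.101
v -0.107 1.217 -4.941
v -0.032 1.469 -4.759
v -2.369 -1.748 -1.588
v -1.867 -1.309 -1.341
v -2.65 -0.973 -0.346
v -3.151 -1.412 -0.592
v -2.009 -1.141 -1.51
v -2.792 -0.805 -0.515
v -2.205 -1.065 -1.69
v -2.988 -0.729 -0.695
v -2.426 -1.093 -1.854
v -3.209 -0.757 -0.859
v -2.639 -1.22 -1.978
v -3.421 -0.884 -0.983
v -2.81 -1.428 -2.043
v -3.593 -1.092 -1.048
v -2.914 -1.685 -2.038
v -3.697 -1.349 -1.043
v -2.935 -1.951 -1.964
v -3.718 -1.615 -0.969
v -2.87 -2.187 -1.834
v -3.653 -1.851 -0.839
v -2.728 -2.355 -1.665
v -3.511 -2.019 -0.67
v -2.532 -2.431 -1.485
v -3.315 -2.095 -0.49
v -2.311 -2.403 -1.321
v -3.094 -2.067 -0.326
v -2.099 -2.276 -1.197
v -2.881 -1.94 -0.202
v -1.927 -2.068 -1.132
v -2.71 -1.732 -0.137
v -1.823 -1.811 -1.137
v -2.606 -1.475 -0.142
v -1.802 -1.545 -1.211
v -2.585 -1.209 -0.216
f 2 1 5
f 2 5 3
f 3 5 6
f 3 6 4
f 5 1 7
f 5 7 6
f 6 7 8
f 6 8 4
f 7 1 9
f 7 9 8
f 8 9 10
f 8 10 4
f 9 1 11
f 9 11 10
f 10 11 12
f 10 12 4
f 11 1 13
f 11 13 12
f 12 13 14
f 12 14 4
f 13 1 15
f 13 15 14
f 14 15 16
f 14 16 4
f 15 1 17
f 15 17 16
f 16 17 18
f 16 18 4
f 17 1 19
f 17 19 18
f 18 19 20
f 18 20 4
f 19 1 21
f 19 21 20
f 20 21 22
f 20 22 4
f 21 1 2
f 21 2 22
f 22 2 3
f 22 3 4
f 24 23 26
f 24 26 25
f 26 23 27
f 26 27 25
f 27 23 28
f 27 28 25
f 28 23 29
f 28 29 25
f 29 23 30
f 29 30 25
f 30 23 31
f 30 31 25
f 31 23 32
f 31 32 25
f 32 23 33
f 32 33 25
f 33 23 34
f 33 34 25
f 34 23 35
f 34 35 25
f 35 23 36
f 35 36 25
f 36 23 37
f 36 37 25
f 37 23 38
f 37 38 25
f 38 23 39
f 38 39 25
f 39 23 40
f 39 40 25
f 40 23 24
f 40 24 25
f 42 41 44
f 42 44 43
f 44 41 45
f 44 45 43
f 45 41 46
f 45 46 43
f 46 41 47
f 46 47 43
f 47 41 48
f 47 48 43
f 48 41 49
f 48 49 43
f 49 41 50
f 49 50 43
f 50 41 51
f 50 51 43
f 51 41 52
f 51 52 43
f 52 41 53
f 52 53 43
f 53 41 54
f 53 54 43
f 54 41 55
f 54 55 43
f 55 41 56
f 55 56 43
f 56 41 57
f 56 57 43
f 57 41 42
f 57 42 43
f 59 58 62
f 59 62 60
f 60 62 63
f 60 63 61
f 62 58 64
f 62 64 63
f 63 64 65
f 63 65 61
f 64 58 66
f 64 66 65
f 65 66 67
f 65 67 61
f 66 58 68
f 66 68 67
f 67 68 69
f 67 69 61
f 68 58 70
f 68 70 69
f 69 70 71
f 69 71 61
f 70 58 72
f 70 72 71
f 71 72 73
f 71 73 61
f 72 58 74
f 72 74 73
f 73 74 75
f 73 75 61
f 74 58 76
f 74 76 75
f 75 76 77
f 75 77 61
f 76 58 78
f 76 78 77
f 77 78 79
f 77 79 61
f 78 58 80
f 78 80 79
f 79 80 81
f 79 81 61
f 80 58 82
f 80 82 81
f 81 82 83
f 81 83 61
f 82 58 84
f 82 84 83
f 83 84 85
f 83 85 61
f 84 58 86
f 84 86 85
f 85 86 87
f 85 87 61
f 86 58 88
f 86 88 87
f 87 88 89
f 87 89 61
f 88 58 90
f 88 90 89
f 89 90 91
f 89 91 61
f 90 58 59
f 90 59 91
f 91 59 60
f 91 60 61



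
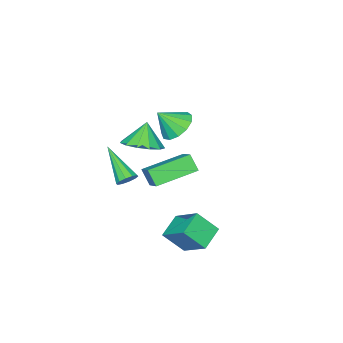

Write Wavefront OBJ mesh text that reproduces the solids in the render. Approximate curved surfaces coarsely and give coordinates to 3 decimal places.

v -0.392 -2.656 -2.168
v 0.534 -2.793 -1.763
v -0.928 -2.864 -1.012
v 0.418 -2.232 -1.716
v 0.044 -1.806 -1.813
v -0.468 -1.65 -2.022
v -0.956 -1.813 -2.278
v -1.265 -2.245 -2.498
v -1.297 -2.807 -2.614
v -1.042 -3.321 -2.588
v -0.581 -3.624 -2.428
v -0.059 -3.62 -2.186
v 0.356 -3.31 -1.938
v -2.394 -1.517 -4.376
v -2.465 -2.084 -3.617
v -1.705 -0.481 -3.539
v -1.776 -1.048 -2.779
v -0.544 -2.372 -4.841
v -0.615 -2.939 -4.081
v 0.145 -1.336 -4.003
v 0.074 -1.903 -3.244
v -0.218 -0.436 0.23
v 0.141 -1.006 -0.352
v 0.438 -0.984 1.17
v 0.448 -0.609 -0.335
v 0.543 -0.158 -0.138
v 0.397 0.205 0.175
v 0.055 0.365 0.506
v -0.373 0.27 0.749
v -0.752 -0.049 0.828
v -0.961 -0.491 0.716
v -0.934 -0.916 0.45
v -0.68 -1.188 0.115
v -0.279 -1.221 -0.185
v 1.271 2.081 -4.594
v 1.4 3.391 -3.649
v 2.384 2.312 -5.064
v 2.513 3.621 -4.119
v 1.827 1.339 -3.641
v 1.956 2.648 -2.696
v 2.94 1.569 -4.111
v 3.069 2.879 -3.166
v 2.621 -0.722 -1.892
v 3.109 -0.718 -1.713
v 2.199 -2.278 -0.708
v 2.932 -0.527 -1.525
v 2.636 -0.41 -1.477
v 2.335 -0.413 -1.588
v 2.142 -0.534 -1.815
v 2.132 -0.727 -2.072
v 2.309 -0.918 -2.26
v 2.605 -1.034 -2.308
v 2.906 -1.032 -2.197
v 3.099 -0.911 -1.97
f 2 1 4
f 2 4 3
f 4 1 5
f 4 5 3
f 5 1 6
f 5 6 3
f 6 1 7
f 6 7 3
f 7 1 8
f 7 8 3
f 8 1 9
f 8 9 3
f 9 1 10
f 9 10 3
f 10 1 11
f 10 11 3
f 11 1 12
f 11 12 3
f 12 1 13
f 12 13 3
f 13 1 2
f 13 2 3
f 15 17 14
f 18 15 14
f 14 17 16
f 16 18 14
f 15 21 17
f 19 15 18
f 19 21 15
f 17 21 16
f 20 18 16
f 16 21 20
f 20 19 18
f 21 19 20
f 23 22 25
f 23 25 24
f 25 22 26
f 25 26 24
f 26 22 27
f 26 27 24
f 27 22 28
f 27 28 24
f 28 22 29
f 28 29 24
f 29 22 30
f 29 30 24
f 30 22 31
f 30 31 24
f 31 22 32
f 31 32 24
f 32 22 33
f 32 33 24
f 33 22 34
f 33 34 24
f 34 22 23
f 34 23 24
f 36 38 35
f 39 36 35
f 35 38 37
f 37 39 35
f 36 42 38
f 40 36 39
f 40 42 36
f 38 42 37
f 41 39 37
f 37 42 41
f 41 40 39
f 42 40 41
f 44 43 46
f 44 46 45
f 46 43 47
f 46 47 45
f 47 43 48
f 47 48 45
f 48 43 49
f 48 49 45
f 49 43 50
f 49 50 45
f 50 43 51
f 50 51 45
f 51 43 52
f 51 52 45
f 52 43 53
f 52 53 45
f 53 43 54
f 53 54 45
f 54 43 44
f 54 44 45



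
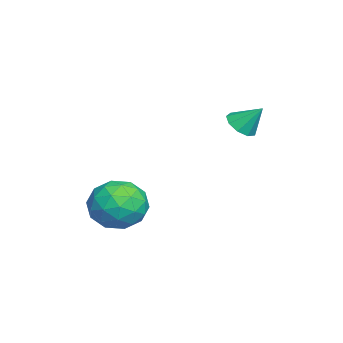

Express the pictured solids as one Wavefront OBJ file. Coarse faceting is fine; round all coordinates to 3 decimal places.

v 2.023 -2.334 -3.019
v 2.945 -2.854 -3.511
v 0.875 -3.246 -4.209
v 1.797 -3.766 -4.701
v 1.483 -4.044 -3.612
v 2.192 -3.48 -2.876
v 1.628 -2.62 -4.844
v 2.337 -2.056 -4.108
v 2.701 -3.03 -4.639
v 2.611 -3.91 -3.877
v 1.209 -2.19 -3.843
v 1.119 -3.07 -3.081
v 2.585 -2.514 -3.161
v 1.235 -3.586 -4.559
v 1.05 -3.75 -3.919
v 1.592 -4.055 -4.208
v 2.142 -2.882 -2.788
v 2.684 -3.187 -3.077
v 1.825 -3.887 -3.136
v 1.136 -2.913 -4.643
v 1.678 -3.218 -4.932
v 2.228 -2.045 -3.512
v 2.77 -2.35 -3.801
v 1.995 -2.213 -4.584
v 2.983 -2.923 -4.113
v 2.308 -3.459 -4.812
v 2.209 -2.786 -4.896
v 2.626 -2.454 -4.464
v 2.931 -3.44 -3.665
v 2.256 -3.976 -4.364
v 2.071 -4.14 -3.724
v 2.488 -3.808 -3.292
v 2.787 -3.544 -4.328
v 1.564 -2.124 -3.356
v 0.889 -2.66 -4.055
v 1.332 -2.292 -4.428
v 1.749 -1.96 -3.996
v 1.512 -2.641 -2.908
v 0.837 -3.177 -3.607
v 1.194 -3.646 -3.256
v 1.611 -3.314 -2.824
v 1.033 -2.556 -3.392
v -1.804 1.048 -1.23
v -1.254 1.313 -1.592
v -1.576 1.832 -0.31
v -1.658 1.559 -1.701
v -2.131 1.566 -1.59
v -2.451 1.33 -1.31
v -2.468 0.963 -0.993
v -2.174 0.635 -0.787
v -1.708 0.501 -0.788
v -1.286 0.623 -0.996
v -1.107 0.944 -1.314
f 1 38 17
f 38 12 41
f 17 41 6
f 38 41 17
f 1 17 13
f 17 6 18
f 13 18 2
f 17 18 13
f 1 13 22
f 13 2 23
f 22 23 8
f 13 23 22
f 1 22 34
f 22 8 37
f 34 37 11
f 22 37 34
f 1 34 38
f 34 11 42
f 38 42 12
f 34 42 38
f 2 18 29
f 18 6 32
f 29 32 10
f 18 32 29
f 6 41 19
f 41 12 40
f 19 40 5
f 41 40 19
f 12 42 39
f 42 11 35
f 39 35 3
f 42 35 39
f 11 37 36
f 37 8 24
f 36 24 7
f 37 24 36
f 8 23 28
f 23 2 25
f 28 25 9
f 23 25 28
f 4 30 16
f 30 10 31
f 16 31 5
f 30 31 16
f 4 16 14
f 16 5 15
f 14 15 3
f 16 15 14
f 4 14 21
f 14 3 20
f 21 20 7
f 14 20 21
f 4 21 26
f 21 7 27
f 26 27 9
f 21 27 26
f 4 26 30
f 26 9 33
f 30 33 10
f 26 33 30
f 5 31 19
f 31 10 32
f 19 32 6
f 31 32 19
f 3 15 39
f 15 5 40
f 39 40 12
f 15 40 39
f 7 20 36
f 20 3 35
f 36 35 11
f 20 35 36
f 9 27 28
f 27 7 24
f 28 24 8
f 27 24 28
f 10 33 29
f 33 9 25
f 29 25 2
f 33 25 29
f 44 43 46
f 44 46 45
f 46 43 47
f 46 47 45
f 47 43 48
f 47 48 45
f 48 43 49
f 48 49 45
f 49 43 50
f 49 50 45
f 50 43 51
f 50 51 45
f 51 43 52
f 51 52 45
f 52 43 53
f 52 53 45
f 53 43 44
f 53 44 45



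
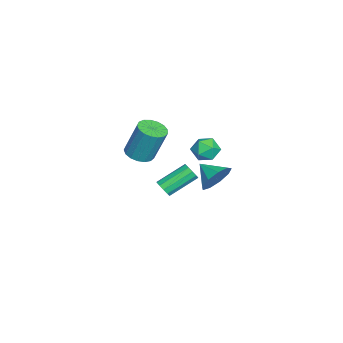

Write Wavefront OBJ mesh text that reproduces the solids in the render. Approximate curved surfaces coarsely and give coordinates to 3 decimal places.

v 2.425 0.255 0.735
v 2.889 0.375 1.485
v 1.815 -0.575 1.245
v 2.398 0.735 1.484
v 1.92 0.871 1.132
v 1.678 0.718 0.595
v 1.786 0.349 0.123
v 2.193 -0.064 -0.063
v 2.709 -0.328 0.125
v 3.092 -0.319 0.599
v 3.163 -0.041 1.136
v -3.223 -4.05 -1.643
v -2.816 -3.433 -1.892
v -2.71 -2.752 -0.025
v -3.117 -3.37 0.223
v -3.172 -3.32 -1.913
v -3.065 -2.639 -0.046
v -3.539 -3.374 -1.872
v -3.432 -2.694 -0.005
v -3.834 -3.584 -1.779
v -3.727 -2.903 0.088
v -3.989 -3.9 -1.655
v -3.882 -3.219 0.212
v -3.968 -4.25 -1.528
v -3.862 -3.57 0.339
v -3.777 -4.555 -1.428
v -3.671 -3.875 0.439
v -3.46 -4.744 -1.377
v -3.353 -4.064 0.49
v -3.088 -4.774 -1.387
v -2.981 -4.094 0.48
v -2.747 -4.639 -1.456
v -2.64 -3.958 0.411
v -2.515 -4.368 -1.568
v -2.408 -3.687 0.299
v -2.446 -4.025 -1.697
v -2.339 -3.344 0.17
v -2.554 -3.687 -1.814
v -2.448 -3.007 0.053
v 1.603 -0.034 2.483
v 1.984 0.016 3.099
v 2.516 -0.556 1.961
v 2.897 -0.506 2.577
v 2.328 -0.956 2.537
v 1.764 -0.633 2.86
v 2.736 0.093 2.2
v 2.172 0.416 2.523
v 2.684 0.094 2.924
v 2.432 -0.554 3.132
v 2.068 0.014 1.928
v 1.816 -0.634 2.136
v -3.361 -2.917 -4.245
v -2.906 -2.644 -4.261
v -3.665 -1.33 -3.35
v -4.119 -1.603 -3.335
v -3.082 -2.563 -4.525
v -3.841 -1.249 -3.614
v -3.365 -2.617 -4.682
v -4.123 -1.303 -3.771
v -3.645 -2.785 -4.673
v -4.404 -1.471 -3.762
v -3.817 -3.004 -4.5
v -4.576 -1.69 -3.589
v -3.815 -3.19 -4.23
v -4.574 -1.876 -3.319
v -3.639 -3.271 -3.966
v -4.398 -1.957 -3.055
v -3.357 -3.217 -3.809
v -4.115 -1.903 -2.898
v -3.076 -3.049 -3.818
v -3.835 -1.735 -2.907
v -2.904 -2.83 -3.991
v -3.663 -1.516 -3.08
f 2 1 4
f 2 4 3
f 4 1 5
f 4 5 3
f 5 1 6
f 5 6 3
f 6 1 7
f 6 7 3
f 7 1 8
f 7 8 3
f 8 1 9
f 8 9 3
f 9 1 10
f 9 10 3
f 10 1 11
f 10 11 3
f 11 1 2
f 11 2 3
f 13 12 16
f 13 16 14
f 14 16 17
f 14 17 15
f 16 12 18
f 16 18 17
f 17 18 19
f 17 19 15
f 18 12 20
f 18 20 19
f 19 20 21
f 19 21 15
f 20 12 22
f 20 22 21
f 21 22 23
f 21 23 15
f 22 12 24
f 22 24 23
f 23 24 25
f 23 25 15
f 24 12 26
f 24 26 25
f 25 26 27
f 25 27 15
f 26 12 28
f 26 28 27
f 27 28 29
f 27 29 15
f 28 12 30
f 28 30 29
f 29 30 31
f 29 31 15
f 30 12 32
f 30 32 31
f 31 32 33
f 31 33 15
f 32 12 34
f 32 34 33
f 33 34 35
f 33 35 15
f 34 12 36
f 34 36 35
f 35 36 37
f 35 37 15
f 36 12 38
f 36 38 37
f 37 38 39
f 37 39 15
f 38 12 13
f 38 13 39
f 39 13 14
f 39 14 15
f 40 51 45
f 40 45 41
f 40 41 47
f 40 47 50
f 40 50 51
f 41 45 49
f 45 51 44
f 51 50 42
f 50 47 46
f 47 41 48
f 43 49 44
f 43 44 42
f 43 42 46
f 43 46 48
f 43 48 49
f 44 49 45
f 42 44 51
f 46 42 50
f 48 46 47
f 49 48 41
f 53 52 56
f 53 56 54
f 54 56 57
f 54 57 55
f 56 52 58
f 56 58 57
f 57 58 59
f 57 59 55
f 58 52 60
f 58 60 59
f 59 60 61
f 59 61 55
f 60 52 62
f 60 62 61
f 61 62 63
f 61 63 55
f 62 52 64
f 62 64 63
f 63 64 65
f 63 65 55
f 64 52 66
f 64 66 65
f 65 66 67
f 65 67 55
f 66 52 68
f 66 68 67
f 67 68 69
f 67 69 55
f 68 52 70
f 68 70 69
f 69 70 71
f 69 71 55
f 70 52 72
f 70 72 71
f 71 72 73
f 71 73 55
f 72 52 53
f 72 53 73
f 73 53 54
f 73 54 55



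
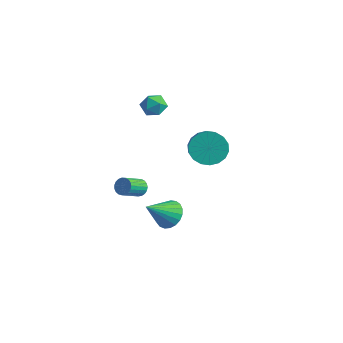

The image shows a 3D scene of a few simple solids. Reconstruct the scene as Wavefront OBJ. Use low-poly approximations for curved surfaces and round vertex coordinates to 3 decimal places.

v -3.94 0.446 2.779
v -3.221 0.705 3.047
v -3.339 -0.285 1.873
v -2.62 -0.026 2.141
v -3.071 -0.518 2.6
v -3.442 -0.066 3.16
v -3.118 0.486 1.76
v -3.489 0.938 2.32
v -2.713 0.729 2.417
v -2.684 0.109 2.936
v -3.876 0.311 1.984
v -3.847 -0.309 2.503
v -2.023 -2.149 -2.388
v -1.527 -1.995 -2.154
v -1.521 -3.197 -1.377
v -2.017 -3.351 -1.612
v -1.684 -1.9 -2.004
v -1.678 -3.101 -1.228
v -1.9 -1.847 -1.921
v -1.893 -3.048 -1.145
v -2.137 -1.847 -1.919
v -2.13 -3.048 -1.143
v -2.354 -1.899 -1.997
v -2.348 -3.1 -1.221
v -2.514 -1.994 -2.144
v -2.508 -3.195 -1.368
v -2.589 -2.116 -2.332
v -2.583 -3.317 -1.556
v -2.567 -2.244 -2.531
v -2.561 -3.445 -1.755
v -2.45 -2.356 -2.704
v -2.444 -3.557 -1.928
v -2.26 -2.432 -2.823
v -2.253 -3.633 -2.047
v -2.028 -2.459 -2.867
v -2.022 -3.66 -2.091
v -1.796 -2.432 -2.828
v -1.79 -3.633 -2.052
v -1.603 -2.357 -2.713
v -1.597 -3.558 -1.936
v -1.483 -2.246 -2.541
v -1.476 -3.447 -1.765
v -1.456 -2.118 -2.344
v -1.45 -3.319 -1.568
v 2.436 -1.519 2.933
v 3.009 -0.681 3.159
v 3.677 -1.303 3.773
v 3.104 -2.141 3.547
v 2.694 -0.685 3.498
v 3.362 -1.307 4.112
v 2.328 -0.854 3.725
v 2.996 -1.476 4.339
v 1.983 -1.154 3.795
v 2.651 -1.776 4.409
v 1.728 -1.527 3.695
v 2.396 -2.149 4.309
v 1.613 -1.899 3.443
v 2.281 -2.521 4.057
v 1.661 -2.195 3.091
v 2.329 -2.817 3.705
v 1.863 -2.357 2.707
v 2.531 -2.979 3.321
v 2.178 -2.353 2.368
v 2.846 -2.975 2.982
v 2.544 -2.184 2.141
v 3.212 -2.806 2.755
v 2.889 -1.884 2.071
v 3.557 -2.506 2.685
v 3.144 -1.511 2.171
v 3.812 -2.133 2.785
v 3.259 -1.139 2.423
v 3.927 -1.761 3.037
v 3.211 -0.843 2.775
v 3.879 -1.465 3.389
v -0.096 -1.799 -3.724
v 0.531 -2.335 -4.173
v -0.404 -3.221 -2.456
v 0.755 -2.15 -3.912
v 0.832 -1.904 -3.617
v 0.748 -1.64 -3.342
v 0.518 -1.404 -3.132
v 0.182 -1.236 -3.024
v -0.202 -1.165 -3.038
v -0.568 -1.203 -3.17
v -0.852 -1.345 -3.398
v -1.006 -1.565 -3.682
v -1.002 -1.825 -3.973
v -0.842 -2.081 -4.222
v -0.553 -2.288 -4.384
v -0.185 -2.41 -4.432
v 0.199 -2.427 -4.357
v 0.706 -0.282 1.144
v 1.253 -0.471 1.187
v 0.574 -0.358 2.496
v 1.279 -0.215 1.204
v 1.192 0.028 1.209
v 1.009 0.209 1.202
v 0.766 0.294 1.183
v 0.511 0.264 1.156
v 0.295 0.126 1.127
v 0.16 -0.092 1.101
v 0.133 -0.348 1.084
v 0.22 -0.591 1.079
v 0.403 -0.773 1.087
v 0.646 -0.858 1.106
v 0.902 -0.828 1.133
v 1.118 -0.69 1.162
f 1 12 6
f 1 6 2
f 1 2 8
f 1 8 11
f 1 11 12
f 2 6 10
f 6 12 5
f 12 11 3
f 11 8 7
f 8 2 9
f 4 10 5
f 4 5 3
f 4 3 7
f 4 7 9
f 4 9 10
f 5 10 6
f 3 5 12
f 7 3 11
f 9 7 8
f 10 9 2
f 14 13 17
f 14 17 15
f 15 17 18
f 15 18 16
f 17 13 19
f 17 19 18
f 18 19 20
f 18 20 16
f 19 13 21
f 19 21 20
f 20 21 22
f 20 22 16
f 21 13 23
f 21 23 22
f 22 23 24
f 22 24 16
f 23 13 25
f 23 25 24
f 24 25 26
f 24 26 16
f 25 13 27
f 25 27 26
f 26 27 28
f 26 28 16
f 27 13 29
f 27 29 28
f 28 29 30
f 28 30 16
f 29 13 31
f 29 31 30
f 30 31 32
f 30 32 16
f 31 13 33
f 31 33 32
f 32 33 34
f 32 34 16
f 33 13 35
f 33 35 34
f 34 35 36
f 34 36 16
f 35 13 37
f 35 37 36
f 36 37 38
f 36 38 16
f 37 13 39
f 37 39 38
f 38 39 40
f 38 40 16
f 39 13 41
f 39 41 40
f 40 41 42
f 40 42 16
f 41 13 43
f 41 43 42
f 42 43 44
f 42 44 16
f 43 13 14
f 43 14 44
f 44 14 15
f 44 15 16
f 46 45 49
f 46 49 47
f 47 49 50
f 47 50 48
f 49 45 51
f 49 51 50
f 50 51 52
f 50 52 48
f 51 45 53
f 51 53 52
f 52 53 54
f 52 54 48
f 53 45 55
f 53 55 54
f 54 55 56
f 54 56 48
f 55 45 57
f 55 57 56
f 56 57 58
f 56 58 48
f 57 45 59
f 57 59 58
f 58 59 60
f 58 60 48
f 59 45 61
f 59 61 60
f 60 61 62
f 60 62 48
f 61 45 63
f 61 63 62
f 62 63 64
f 62 64 48
f 63 45 65
f 63 65 64
f 64 65 66
f 64 66 48
f 65 45 67
f 65 67 66
f 66 67 68
f 66 68 48
f 67 45 69
f 67 69 68
f 68 69 70
f 68 70 48
f 69 45 71
f 69 71 70
f 70 71 72
f 70 72 48
f 71 45 73
f 71 73 72
f 72 73 74
f 72 74 48
f 73 45 46
f 73 46 74
f 74 46 47
f 74 47 48
f 76 75 78
f 76 78 77
f 78 75 79
f 78 79 77
f 79 75 80
f 79 80 77
f 80 75 81
f 80 81 77
f 81 75 82
f 81 82 77
f 82 75 83
f 82 83 77
f 83 75 84
f 83 84 77
f 84 75 85
f 84 85 77
f 85 75 86
f 85 86 77
f 86 75 87
f 86 87 77
f 87 75 88
f 87 88 77
f 88 75 89
f 88 89 77
f 89 75 90
f 89 90 77
f 90 75 91
f 90 91 77
f 91 75 76
f 91 76 77
f 93 92 95
f 93 95 94
f 95 92 96
f 95 96 94
f 96 92 97
f 96 97 94
f 97 92 98
f 97 98 94
f 98 92 99
f 98 99 94
f 99 92 100
f 99 100 94
f 100 92 101
f 100 101 94
f 101 92 102
f 101 102 94
f 102 92 103
f 102 103 94
f 103 92 104
f 103 104 94
f 104 92 105
f 104 105 94
f 105 92 106
f 105 106 94
f 106 92 107
f 106 107 94
f 107 92 93
f 107 93 94



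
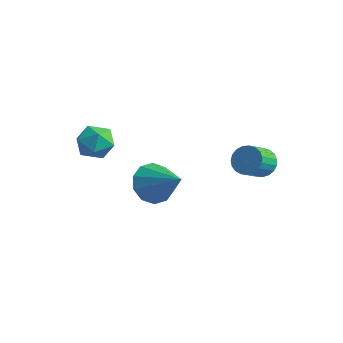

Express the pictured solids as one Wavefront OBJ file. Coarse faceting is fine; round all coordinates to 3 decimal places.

v -2.518 -3.358 2.844
v -1.852 -3.291 3.241
v -2.088 -4.409 2.299
v -1.422 -4.342 2.696
v -2.082 -4.517 3.07
v -2.347 -3.868 3.406
v -1.593 -3.832 2.134
v -1.858 -3.183 2.47
v -1.28 -3.584 2.802
v -1.582 -4.008 3.38
v -2.358 -3.692 2.16
v -2.66 -4.116 2.738
v 1.23 0.893 1.342
v 1.842 0.901 1.191
v 1.981 0.056 1.707
v 1.37 0.047 1.858
v 1.839 1.037 1.415
v 1.978 0.192 1.931
v 1.731 1.148 1.626
v 1.87 0.303 2.142
v 1.537 1.215 1.788
v 1.676 0.37 2.304
v 1.289 1.226 1.873
v 1.428 0.381 2.389
v 1.031 1.18 1.867
v 1.17 0.334 2.382
v 0.808 1.083 1.769
v 0.947 0.238 2.285
v 0.658 0.954 1.598
v 0.797 0.109 2.113
v 0.607 0.814 1.382
v 0.746 -0.031 1.898
v 0.663 0.688 1.16
v 0.802 -0.157 1.675
v 0.818 0.597 0.969
v 0.957 -0.248 1.484
v 1.044 0.557 0.843
v 1.183 -0.288 1.358
v 1.302 0.576 0.803
v 1.441 -0.27 1.318
v 1.548 0.649 0.856
v 1.687 -0.197 1.372
v 1.739 0.764 0.994
v 1.878 -0.082 1.509
v -1.366 -1.79 0.167
v -0.934 -2.125 -0.548
v 0.086 -1.77 1.033
v -0.921 -1.57 -0.584
v -1.078 -1.099 -0.332
v -1.344 -0.892 0.11
v -1.619 -1.029 0.574
v -1.797 -1.456 0.883
v -1.81 -2.011 0.918
v -1.654 -2.481 0.667
v -1.387 -2.688 0.225
v -1.112 -2.552 -0.239
f 1 12 6
f 1 6 2
f 1 2 8
f 1 8 11
f 1 11 12
f 2 6 10
f 6 12 5
f 12 11 3
f 11 8 7
f 8 2 9
f 4 10 5
f 4 5 3
f 4 3 7
f 4 7 9
f 4 9 10
f 5 10 6
f 3 5 12
f 7 3 11
f 9 7 8
f 10 9 2
f 14 13 17
f 14 17 15
f 15 17 18
f 15 18 16
f 17 13 19
f 17 19 18
f 18 19 20
f 18 20 16
f 19 13 21
f 19 21 20
f 20 21 22
f 20 22 16
f 21 13 23
f 21 23 22
f 22 23 24
f 22 24 16
f 23 13 25
f 23 25 24
f 24 25 26
f 24 26 16
f 25 13 27
f 25 27 26
f 26 27 28
f 26 28 16
f 27 13 29
f 27 29 28
f 28 29 30
f 28 30 16
f 29 13 31
f 29 31 30
f 30 31 32
f 30 32 16
f 31 13 33
f 31 33 32
f 32 33 34
f 32 34 16
f 33 13 35
f 33 35 34
f 34 35 36
f 34 36 16
f 35 13 37
f 35 37 36
f 36 37 38
f 36 38 16
f 37 13 39
f 37 39 38
f 38 39 40
f 38 40 16
f 39 13 41
f 39 41 40
f 40 41 42
f 40 42 16
f 41 13 43
f 41 43 42
f 42 43 44
f 42 44 16
f 43 13 14
f 43 14 44
f 44 14 15
f 44 15 16
f 46 45 48
f 46 48 47
f 48 45 49
f 48 49 47
f 49 45 50
f 49 50 47
f 50 45 51
f 50 51 47
f 51 45 52
f 51 52 47
f 52 45 53
f 52 53 47
f 53 45 54
f 53 54 47
f 54 45 55
f 54 55 47
f 55 45 56
f 55 56 47
f 56 45 46
f 56 46 47



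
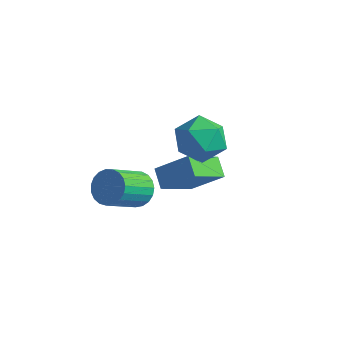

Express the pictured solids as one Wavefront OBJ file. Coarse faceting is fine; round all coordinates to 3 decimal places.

v -1.05 1.605 -0.835
v 0.353 2.202 0.428
v -0.784 3.386 -1.973
v 0.619 3.983 -0.709
v -0.279 1.097 -1.451
v 1.124 1.694 -0.187
v -0.013 2.878 -2.588
v 1.39 3.475 -1.325
v -0.423 -0.333 -0.533
v 0.377 -0.14 -0.122
v 0.163 -1.774 1.063
v -0.637 -1.967 0.653
v 0.127 0.051 0.097
v -0.086 -1.583 1.282
v -0.217 0.176 0.206
v -0.431 -1.459 1.391
v -0.598 0.212 0.188
v -0.812 -1.422 1.373
v -0.948 0.155 0.045
v -1.162 -1.48 1.23
v -1.207 0.012 -0.198
v -1.421 -1.622 0.987
v -1.331 -0.189 -0.498
v -1.545 -1.824 0.687
v -1.298 -0.416 -0.805
v -1.512 -2.05 0.38
v -1.114 -0.628 -1.064
v -1.327 -2.262 0.121
v -0.81 -0.789 -1.232
v -1.023 -2.423 -0.047
v -0.439 -0.871 -1.278
v -0.653 -2.506 -0.093
v -0.066 -0.861 -1.196
v -0.279 -2.495 -0.011
v 0.246 -0.758 -0.999
v 0.032 -2.393 0.186
v 0.442 -0.583 -0.721
v 0.228 -2.217 0.464
v 0.488 -0.364 -0.411
v 0.274 -1.998 0.774
v 1.296 1.535 3.393
v 2.431 1.894 3.777
v 1.909 -0.394 3.383
v 3.044 -0.035 3.767
v 2.065 0.055 4.54
v 1.686 1.248 4.546
v 2.654 0.252 2.614
v 2.275 1.445 2.62
v 3.271 1.101 3.295
v 2.906 0.979 4.486
v 1.434 0.521 2.674
v 1.069 0.399 3.865
f 2 4 1
f 5 2 1
f 1 4 3
f 3 5 1
f 2 8 4
f 6 2 5
f 6 8 2
f 4 8 3
f 7 5 3
f 3 8 7
f 7 6 5
f 8 6 7
f 10 9 13
f 10 13 11
f 11 13 14
f 11 14 12
f 13 9 15
f 13 15 14
f 14 15 16
f 14 16 12
f 15 9 17
f 15 17 16
f 16 17 18
f 16 18 12
f 17 9 19
f 17 19 18
f 18 19 20
f 18 20 12
f 19 9 21
f 19 21 20
f 20 21 22
f 20 22 12
f 21 9 23
f 21 23 22
f 22 23 24
f 22 24 12
f 23 9 25
f 23 25 24
f 24 25 26
f 24 26 12
f 25 9 27
f 25 27 26
f 26 27 28
f 26 28 12
f 27 9 29
f 27 29 28
f 28 29 30
f 28 30 12
f 29 9 31
f 29 31 30
f 30 31 32
f 30 32 12
f 31 9 33
f 31 33 32
f 32 33 34
f 32 34 12
f 33 9 35
f 33 35 34
f 34 35 36
f 34 36 12
f 35 9 37
f 35 37 36
f 36 37 38
f 36 38 12
f 37 9 39
f 37 39 38
f 38 39 40
f 38 40 12
f 39 9 10
f 39 10 40
f 40 10 11
f 40 11 12
f 41 52 46
f 41 46 42
f 41 42 48
f 41 48 51
f 41 51 52
f 42 46 50
f 46 52 45
f 52 51 43
f 51 48 47
f 48 42 49
f 44 50 45
f 44 45 43
f 44 43 47
f 44 47 49
f 44 49 50
f 45 50 46
f 43 45 52
f 47 43 51
f 49 47 48
f 50 49 42



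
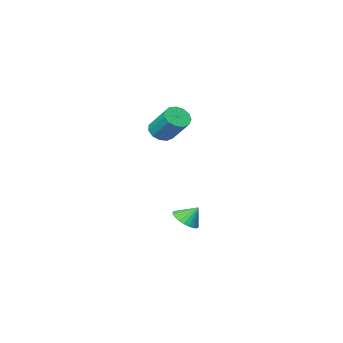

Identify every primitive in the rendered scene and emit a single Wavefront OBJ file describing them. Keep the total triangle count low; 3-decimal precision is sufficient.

v -3.463 -1.907 -3.818
v -2.907 -1.199 -3.79
v -4.037 -1.493 -2.862
v -3.163 -1.077 -3.997
v -3.465 -1.081 -4.177
v -3.766 -1.211 -4.302
v -4.021 -1.447 -4.353
v -4.191 -1.753 -4.323
v -4.251 -2.082 -4.216
v -4.19 -2.385 -4.049
v -4.018 -2.614 -3.846
v -3.762 -2.737 -3.639
v -3.46 -2.732 -3.459
v -3.159 -2.603 -3.334
v -2.904 -2.367 -3.283
v -2.734 -2.061 -3.313
v -2.675 -1.732 -3.42
v -2.735 -1.429 -3.588
v -2.494 -2.837 2.845
v -1.881 -3.186 3.262
v -2.013 -1.733 4.673
v -2.626 -1.383 4.255
v -1.685 -2.886 2.971
v -1.817 -1.432 4.381
v -1.747 -2.57 2.639
v -1.878 -1.116 4.05
v -2.045 -2.338 2.373
v -2.177 -0.885 3.784
v -2.486 -2.265 2.257
v -2.618 -0.812 3.667
v -2.93 -2.374 2.327
v -3.062 -0.92 3.738
v -3.235 -2.629 2.561
v -3.367 -1.176 3.972
v -3.305 -2.951 2.886
v -3.437 -1.497 4.297
v -3.118 -3.236 3.197
v -3.249 -1.782 4.608
v -2.732 -3.394 3.397
v -2.864 -1.941 4.808
v -2.271 -3.376 3.421
v -2.403 -1.922 4.832
f 2 1 4
f 2 4 3
f 4 1 5
f 4 5 3
f 5 1 6
f 5 6 3
f 6 1 7
f 6 7 3
f 7 1 8
f 7 8 3
f 8 1 9
f 8 9 3
f 9 1 10
f 9 10 3
f 10 1 11
f 10 11 3
f 11 1 12
f 11 12 3
f 12 1 13
f 12 13 3
f 13 1 14
f 13 14 3
f 14 1 15
f 14 15 3
f 15 1 16
f 15 16 3
f 16 1 17
f 16 17 3
f 17 1 18
f 17 18 3
f 18 1 2
f 18 2 3
f 20 19 23
f 20 23 21
f 21 23 24
f 21 24 22
f 23 19 25
f 23 25 24
f 24 25 26
f 24 26 22
f 25 19 27
f 25 27 26
f 26 27 28
f 26 28 22
f 27 19 29
f 27 29 28
f 28 29 30
f 28 30 22
f 29 19 31
f 29 31 30
f 30 31 32
f 30 32 22
f 31 19 33
f 31 33 32
f 32 33 34
f 32 34 22
f 33 19 35
f 33 35 34
f 34 35 36
f 34 36 22
f 35 19 37
f 35 37 36
f 36 37 38
f 36 38 22
f 37 19 39
f 37 39 38
f 38 39 40
f 38 40 22
f 39 19 41
f 39 41 40
f 40 41 42
f 40 42 22
f 41 19 20
f 41 20 42
f 42 20 21
f 42 21 22



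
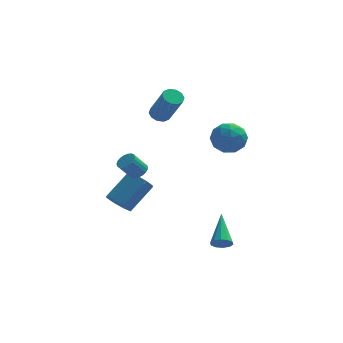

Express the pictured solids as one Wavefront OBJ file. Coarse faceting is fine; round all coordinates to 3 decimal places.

v -3.384 -0.9 -2.329
v -2.728 -1.392 -2.511
v -1.619 -0.371 -1.274
v -2.276 0.12 -1.091
v -2.767 -0.88 -2.898
v -1.659 0.14 -1.661
v -3.168 -0.38 -2.952
v -2.059 0.64 -1.714
v -3.695 -0.185 -2.64
v -2.587 0.836 -1.403
v -4.041 -0.409 -2.146
v -2.932 0.612 -0.909
v -4.001 -0.92 -1.759
v -2.893 0.1 -0.522
v -3.601 -1.42 -1.706
v -2.492 -0.4 -0.468
v -3.073 -1.616 -2.017
v -1.965 -0.595 -0.78
v 2.675 -0.997 3.389
v 3.01 -1.423 2.537
v 1.47 -2.097 3.463
v 1.805 -2.523 2.611
v 2.347 -2.596 3.46
v 3.092 -1.916 3.414
v 1.388 -1.604 2.586
v 2.133 -0.924 2.54
v 2.215 -1.798 2.041
v 2.808 -2.411 2.581
v 1.672 -1.109 3.419
v 2.265 -1.722 3.959
v 2.948 -1.114 2.956
v 1.532 -2.406 3.044
v 1.85 -2.449 3.542
v 2.047 -2.7 3.042
v 2.996 -1.404 3.472
v 3.194 -1.654 2.971
v 2.804 -2.343 3.514
v 1.286 -1.866 3.029
v 1.484 -2.116 2.528
v 2.433 -0.82 2.958
v 2.63 -1.071 2.458
v 1.676 -1.177 2.486
v 2.678 -1.584 2.164
v 1.97 -2.23 2.208
v 1.725 -1.69 2.193
v 2.162 -1.291 2.166
v 3.027 -1.944 2.482
v 2.318 -2.591 2.525
v 2.637 -2.634 3.024
v 3.075 -2.234 2.997
v 2.559 -2.165 2.19
v 2.162 -0.929 3.475
v 1.453 -1.576 3.518
v 1.405 -1.286 3.003
v 1.843 -0.886 2.976
v 2.51 -1.29 3.792
v 1.802 -1.936 3.836
v 2.318 -2.229 3.834
v 2.755 -1.83 3.807
v 1.921 -1.355 3.81
v 1.917 -3.96 -3.423
v 2.456 -4.087 -3.221
v 1.903 -2.2 -2.277
v 2.494 -3.889 -3.524
v 2.311 -3.718 -3.789
v 1.978 -3.639 -3.915
v 1.621 -3.683 -3.852
v 1.378 -3.832 -3.625
v 1.34 -4.031 -3.321
v 1.523 -4.202 -3.056
v 1.856 -4.28 -2.931
v 2.213 -4.237 -2.994
v -1.338 2.464 2.594
v -0.846 2.273 2.288
v -0.111 1.385 4.019
v -0.602 1.576 4.326
v -0.77 2.613 2.43
v -0.034 1.726 4.161
v -0.91 2.897 2.635
v -0.175 2.009 4.366
v -1.214 3.015 2.824
v -0.478 2.127 4.556
v -1.565 2.923 2.926
v -0.829 2.035 4.657
v -1.829 2.655 2.901
v -1.094 1.767 4.632
v -1.906 2.314 2.759
v -1.17 1.427 4.49
v -1.765 2.031 2.554
v -1.03 1.143 4.285
v -1.462 1.913 2.364
v -0.726 1.025 4.096
v -1.111 2.005 2.263
v -0.375 1.117 3.994
v -2.21 -3.813 1.674
v -1.961 -3.421 1.968
v -2.581 -3.694 2.86
v -2.83 -4.087 2.566
v -2.139 -3.308 1.879
v -2.758 -3.581 2.771
v -2.329 -3.282 1.754
v -2.949 -3.556 2.646
v -2.499 -3.349 1.616
v -3.118 -3.622 2.508
v -2.618 -3.495 1.488
v -3.238 -3.769 2.38
v -2.668 -3.697 1.392
v -3.287 -3.97 2.284
v -2.638 -3.919 1.345
v -3.258 -4.192 2.237
v -2.534 -4.122 1.354
v -3.154 -4.396 2.246
v -2.374 -4.272 1.419
v -2.994 -4.546 2.311
v -2.186 -4.343 1.528
v -2.806 -4.616 2.42
v -2.002 -4.322 1.663
v -2.622 -4.596 2.555
v -1.854 -4.213 1.799
v -2.474 -4.487 2.691
v -1.768 -4.035 1.913
v -2.387 -4.309 2.805
v -1.758 -3.819 1.987
v -2.377 -4.092 2.879
v -1.826 -3.602 2.006
v -2.446 -3.875 2.898
f 2 1 5
f 2 5 3
f 3 5 6
f 3 6 4
f 5 1 7
f 5 7 6
f 6 7 8
f 6 8 4
f 7 1 9
f 7 9 8
f 8 9 10
f 8 10 4
f 9 1 11
f 9 11 10
f 10 11 12
f 10 12 4
f 11 1 13
f 11 13 12
f 12 13 14
f 12 14 4
f 13 1 15
f 13 15 14
f 14 15 16
f 14 16 4
f 15 1 17
f 15 17 16
f 16 17 18
f 16 18 4
f 17 1 2
f 17 2 18
f 18 2 3
f 18 3 4
f 19 56 35
f 56 30 59
f 35 59 24
f 56 59 35
f 19 35 31
f 35 24 36
f 31 36 20
f 35 36 31
f 19 31 40
f 31 20 41
f 40 41 26
f 31 41 40
f 19 40 52
f 40 26 55
f 52 55 29
f 40 55 52
f 19 52 56
f 52 29 60
f 56 60 30
f 52 60 56
f 20 36 47
f 36 24 50
f 47 50 28
f 36 50 47
f 24 59 37
f 59 30 58
f 37 58 23
f 59 58 37
f 30 60 57
f 60 29 53
f 57 53 21
f 60 53 57
f 29 55 54
f 55 26 42
f 54 42 25
f 55 42 54
f 26 41 46
f 41 20 43
f 46 43 27
f 41 43 46
f 22 48 34
f 48 28 49
f 34 49 23
f 48 49 34
f 22 34 32
f 34 23 33
f 32 33 21
f 34 33 32
f 22 32 39
f 32 21 38
f 39 38 25
f 32 38 39
f 22 39 44
f 39 25 45
f 44 45 27
f 39 45 44
f 22 44 48
f 44 27 51
f 48 51 28
f 44 51 48
f 23 49 37
f 49 28 50
f 37 50 24
f 49 50 37
f 21 33 57
f 33 23 58
f 57 58 30
f 33 58 57
f 25 38 54
f 38 21 53
f 54 53 29
f 38 53 54
f 27 45 46
f 45 25 42
f 46 42 26
f 45 42 46
f 28 51 47
f 51 27 43
f 47 43 20
f 51 43 47
f 62 61 64
f 62 64 63
f 64 61 65
f 64 65 63
f 65 61 66
f 65 66 63
f 66 61 67
f 66 67 63
f 67 61 68
f 67 68 63
f 68 61 69
f 68 69 63
f 69 61 70
f 69 70 63
f 70 61 71
f 70 71 63
f 71 61 72
f 71 72 63
f 72 61 62
f 72 62 63
f 74 73 77
f 74 77 75
f 75 77 78
f 75 78 76
f 77 73 79
f 77 79 78
f 78 79 80
f 78 80 76
f 79 73 81
f 79 81 80
f 80 81 82
f 80 82 76
f 81 73 83
f 81 83 82
f 82 83 84
f 82 84 76
f 83 73 85
f 83 85 84
f 84 85 86
f 84 86 76
f 85 73 87
f 85 87 86
f 86 87 88
f 86 88 76
f 87 73 89
f 87 89 88
f 88 89 90
f 88 90 76
f 89 73 91
f 89 91 90
f 90 91 92
f 90 92 76
f 91 73 93
f 91 93 92
f 92 93 94
f 92 94 76
f 93 73 74
f 93 74 94
f 94 74 75
f 94 75 76
f 96 95 99
f 96 99 97
f 97 99 100
f 97 100 98
f 99 95 101
f 99 101 100
f 100 101 102
f 100 102 98
f 101 95 103
f 101 103 102
f 102 103 104
f 102 104 98
f 103 95 105
f 103 105 104
f 104 105 106
f 104 106 98
f 105 95 107
f 105 107 106
f 106 107 108
f 106 108 98
f 107 95 109
f 107 109 108
f 108 109 110
f 108 110 98
f 109 95 111
f 109 111 110
f 110 111 112
f 110 112 98
f 111 95 113
f 111 113 112
f 112 113 114
f 112 114 98
f 113 95 115
f 113 115 114
f 114 115 116
f 114 116 98
f 115 95 117
f 115 117 116
f 116 117 118
f 116 118 98
f 117 95 119
f 117 119 118
f 118 119 120
f 118 120 98
f 119 95 121
f 119 121 120
f 120 121 122
f 120 122 98
f 121 95 123
f 121 123 122
f 122 123 124
f 122 124 98
f 123 95 125
f 123 125 124
f 124 125 126
f 124 126 98
f 125 95 96
f 125 96 126
f 126 96 97
f 126 97 98

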